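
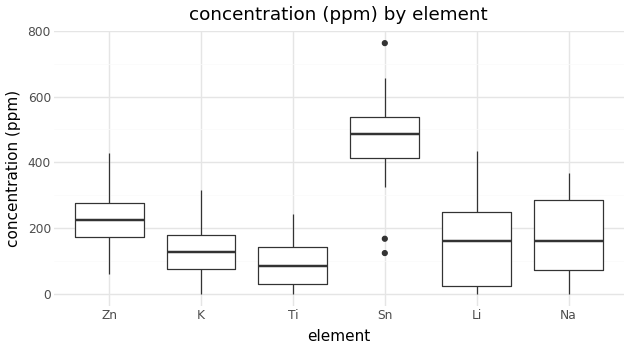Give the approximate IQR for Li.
Q3 ≈ 250, Q1 ≈ 50; IQR ≈ 200.

≈ 200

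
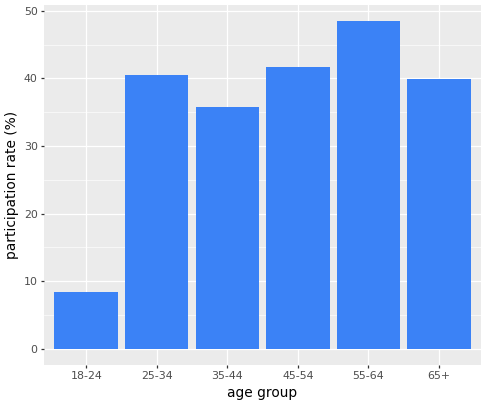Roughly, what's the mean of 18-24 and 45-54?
(10 + 40) / 2 ≈ 25.

≈ 25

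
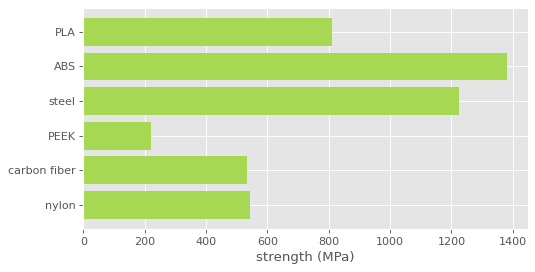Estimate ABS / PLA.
≈ 1.75×

ABS ≈ 1400, PLA ≈ 800; 1400/800 ≈ 1.75.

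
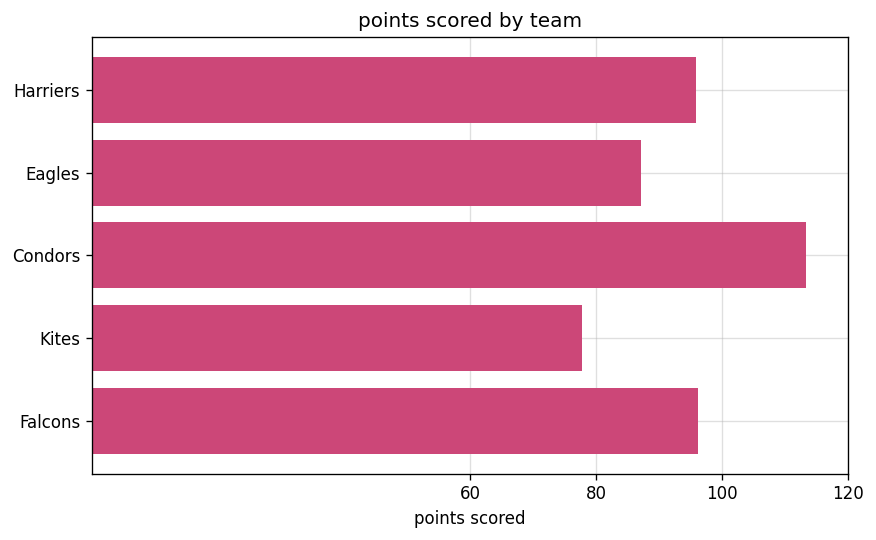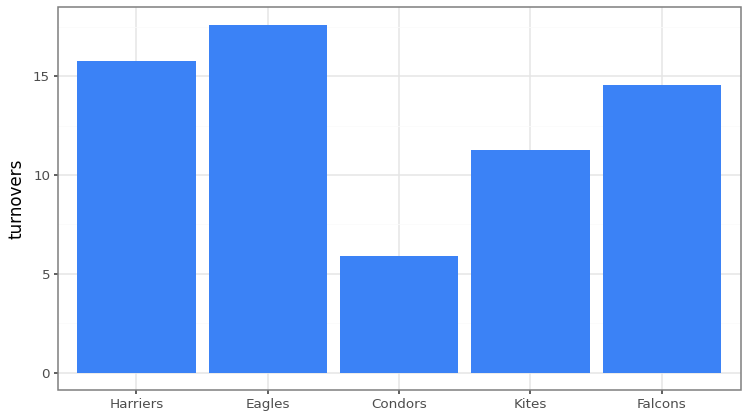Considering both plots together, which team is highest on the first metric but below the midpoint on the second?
Chart 2 median turnovers ≈ 14; below-median teams: Condors, Kites. Among those, Condors has the highest points scored (≈ 120).

Condors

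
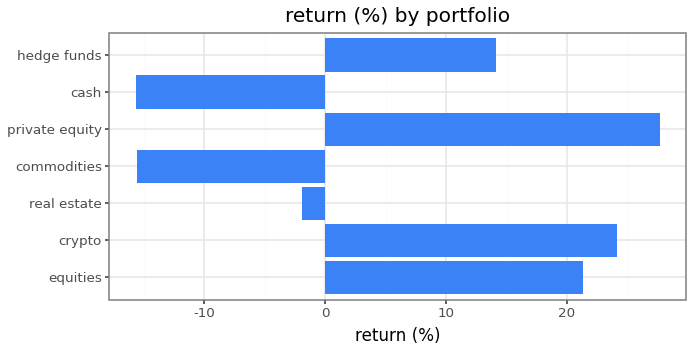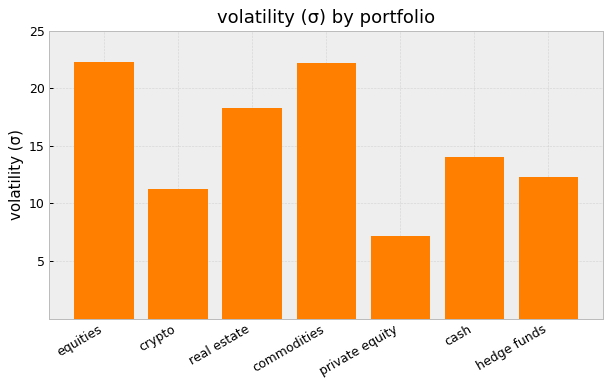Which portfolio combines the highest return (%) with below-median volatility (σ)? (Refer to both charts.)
Chart 2 median volatility (σ) ≈ 15; below-median portfolios: crypto, private equity, hedge funds. Among those, private equity has the highest return (%) (≈ 30).

private equity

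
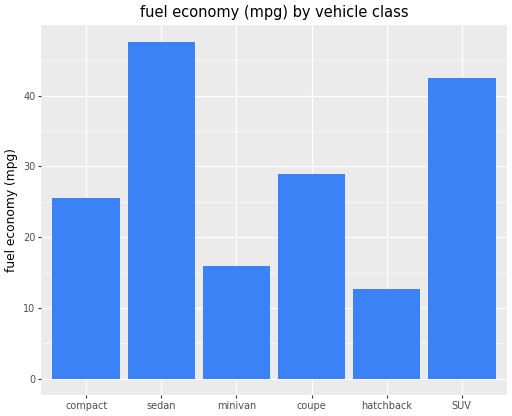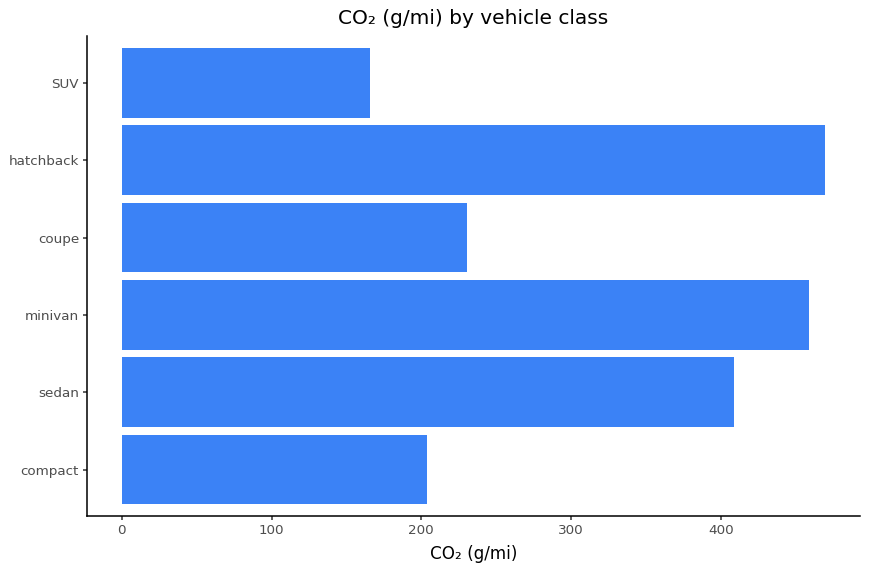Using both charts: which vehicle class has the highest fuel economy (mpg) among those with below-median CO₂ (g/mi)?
Chart 2 median CO₂ (g/mi) ≈ 300; below-median vehicle classes: compact, coupe, SUV. Among those, SUV has the highest fuel economy (mpg) (≈ 45).

SUV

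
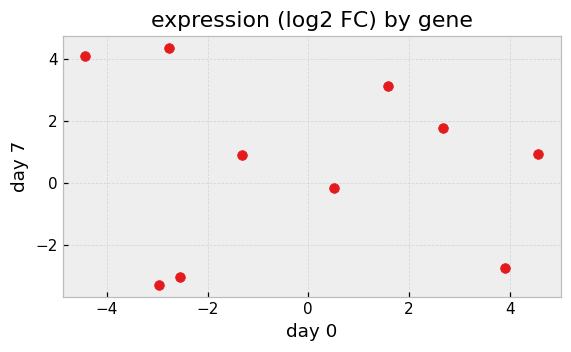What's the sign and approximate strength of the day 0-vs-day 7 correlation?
Points are roughly uncorrelated; weak (|r| ≈ 0.1).

no clear correlation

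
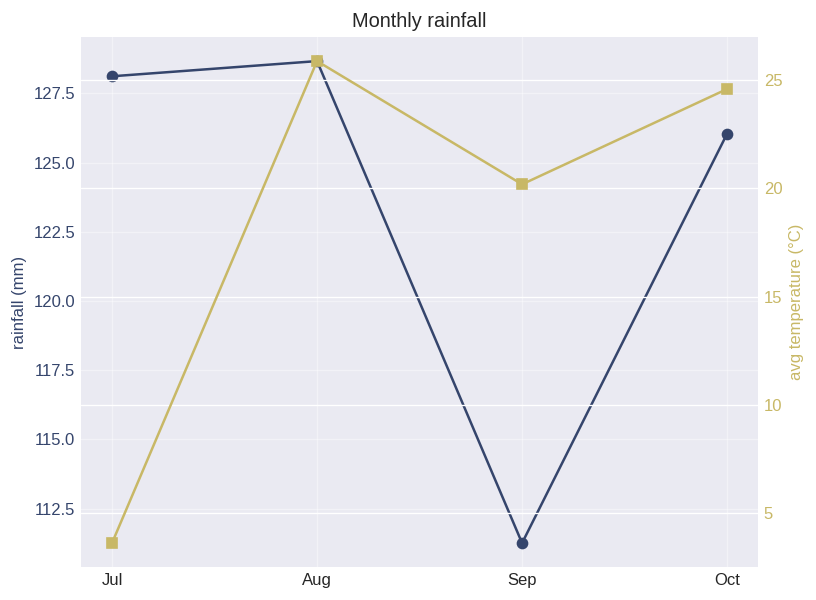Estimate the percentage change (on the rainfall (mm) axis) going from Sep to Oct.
Sep ≈ 112, Oct ≈ 126; (126 − 112) / 112 ≈ +12.5%.

≈ +12.5%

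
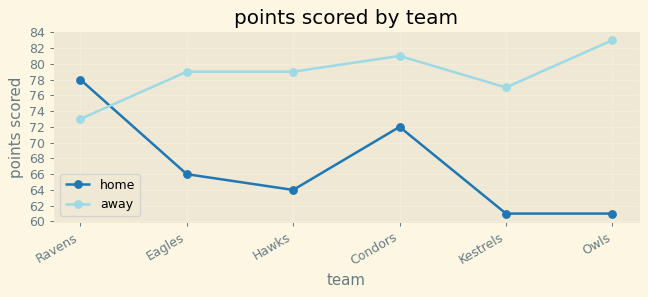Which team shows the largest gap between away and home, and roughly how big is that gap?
Owls, ≈ 24

Owls: away ≈ 84, home ≈ 60 → gap ≈ 24. Next-largest (Kestrels) is only ≈ 16.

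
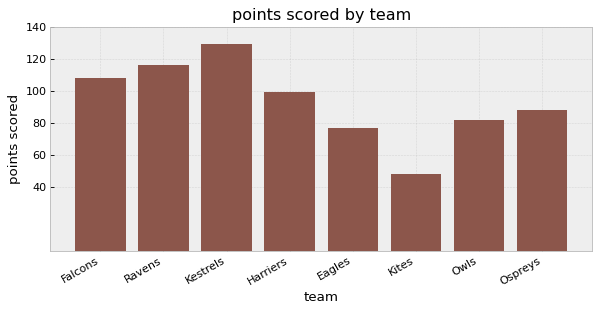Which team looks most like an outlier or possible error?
Kites

Kites ≈ 40; the rest sit between ≈ 80 and ≈ 120.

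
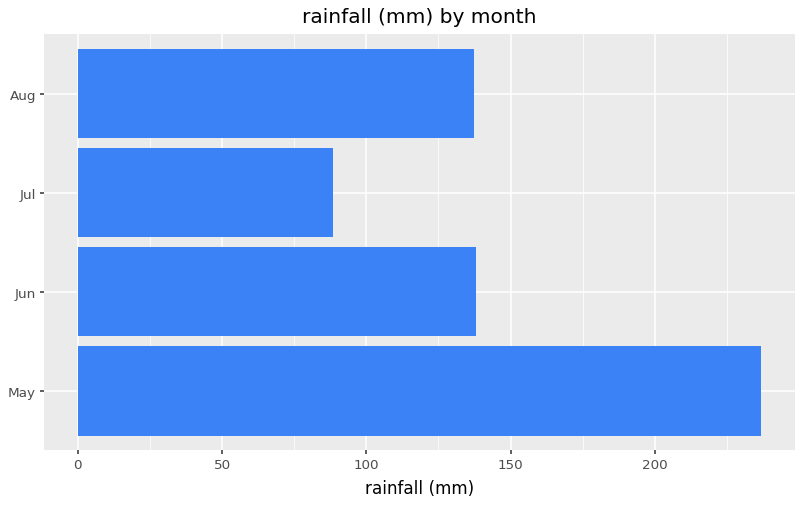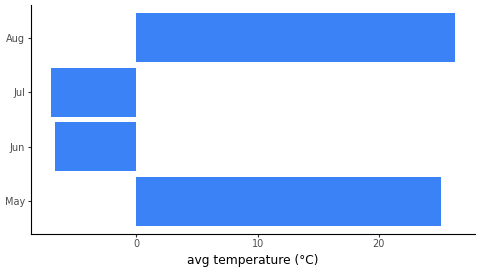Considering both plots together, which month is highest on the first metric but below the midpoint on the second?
Jun

Chart 2 median avg temperature (°C) ≈ 10; below-median months: Jun, Jul. Among those, Jun has the highest rainfall (mm) (≈ 150).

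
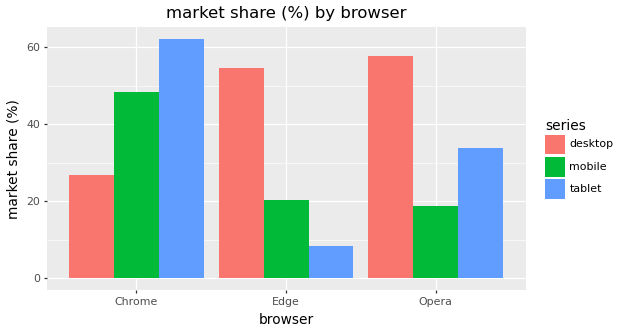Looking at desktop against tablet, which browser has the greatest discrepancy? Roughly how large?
Edge: desktop ≈ 50, tablet ≈ 10 → gap ≈ 40. Next-largest (Chrome) is only ≈ 30.

Edge, ≈ 40 %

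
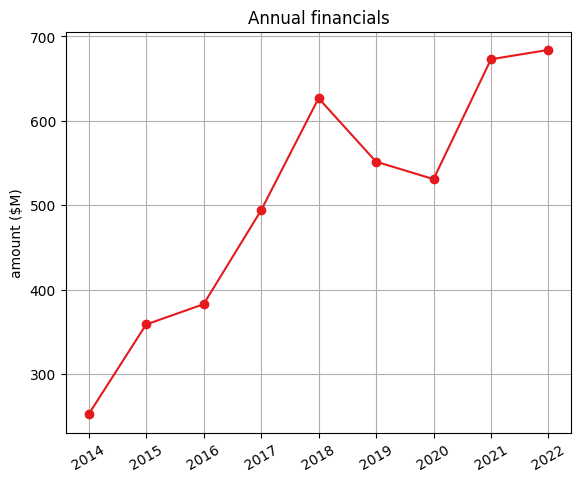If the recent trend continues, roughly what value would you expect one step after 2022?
Last three: 550, 650, 700 → slope ≈ 75/step → next ≈ 775.

≈ 775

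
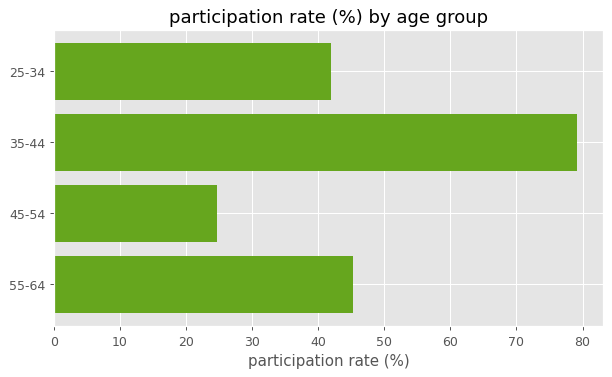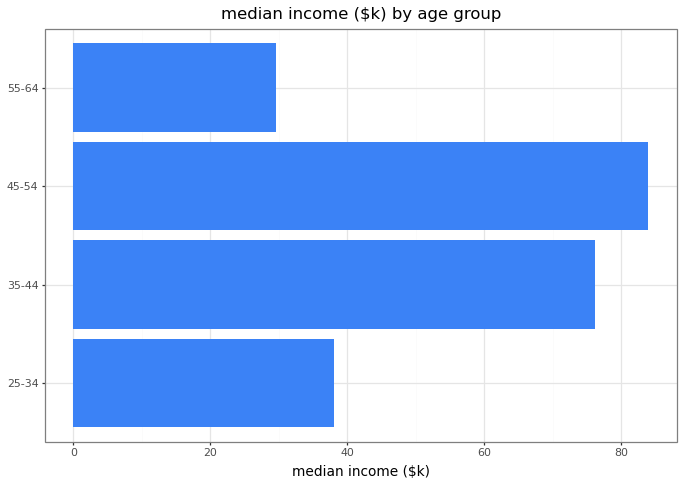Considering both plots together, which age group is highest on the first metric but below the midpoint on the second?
Chart 2 median median income ($k) ≈ 60; below-median age groups: 25-34, 55-64. Among those, 55-64 has the highest participation rate (%) (≈ 50).

55-64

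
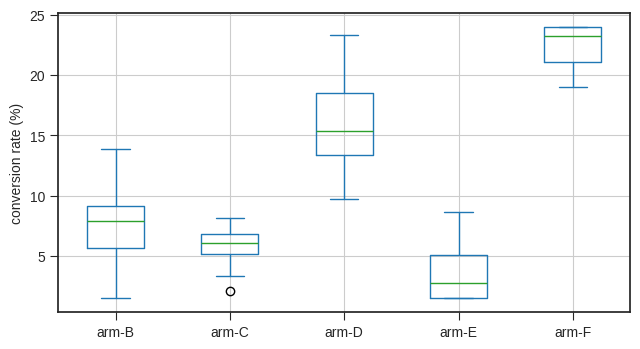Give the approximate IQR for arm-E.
Q3 ≈ 6, Q1 ≈ 2; IQR ≈ 4.

≈ 4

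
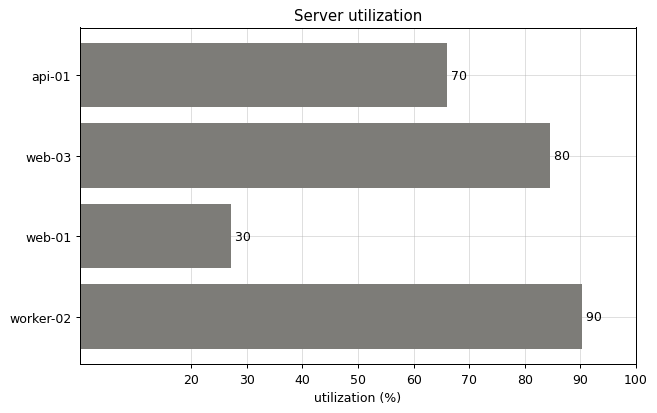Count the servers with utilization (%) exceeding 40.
3

Above 40: api-01, web-03, worker-02.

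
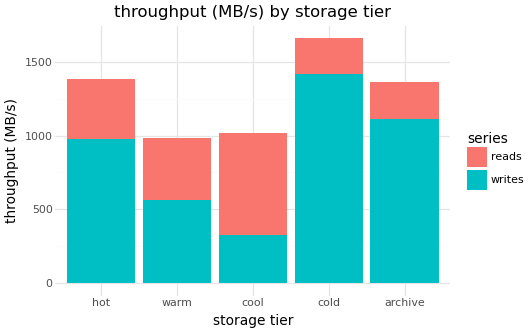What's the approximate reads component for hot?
reads top ≈ 1400, bottom ≈ 1000; segment ≈ 400.

≈ 400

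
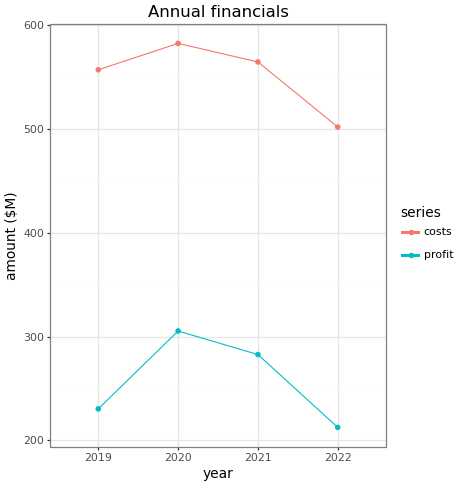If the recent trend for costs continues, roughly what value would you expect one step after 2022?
≈ 450

Last three: 600, 550, 500 → slope ≈ -50/step → next ≈ 450.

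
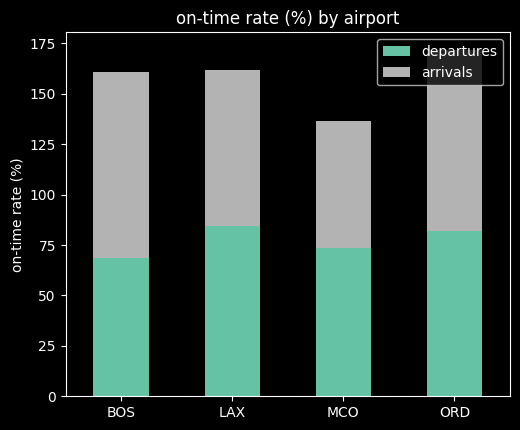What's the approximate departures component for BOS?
departures top ≈ 60, bottom ≈ 0; segment ≈ 60.

≈ 60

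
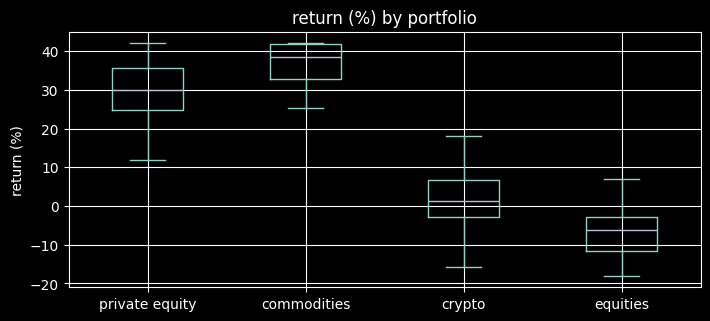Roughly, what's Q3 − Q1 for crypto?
≈ 10

Q3 ≈ 5, Q1 ≈ -5; IQR ≈ 10.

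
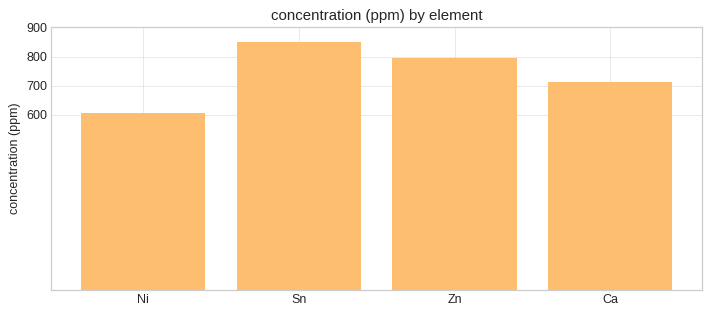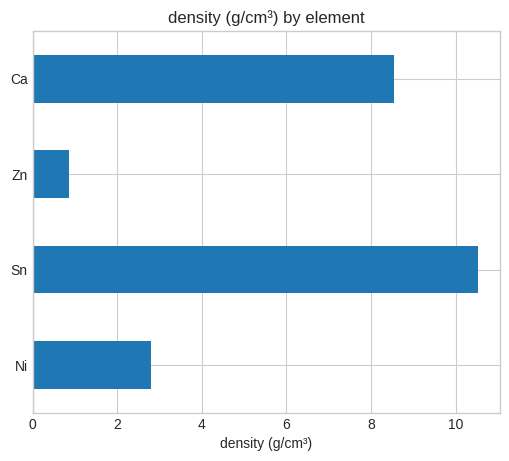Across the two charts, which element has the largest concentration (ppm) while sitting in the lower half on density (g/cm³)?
Zn

Chart 2 median density (g/cm³) ≈ 6; below-median elements: Ni, Zn. Among those, Zn has the highest concentration (ppm) (≈ 800).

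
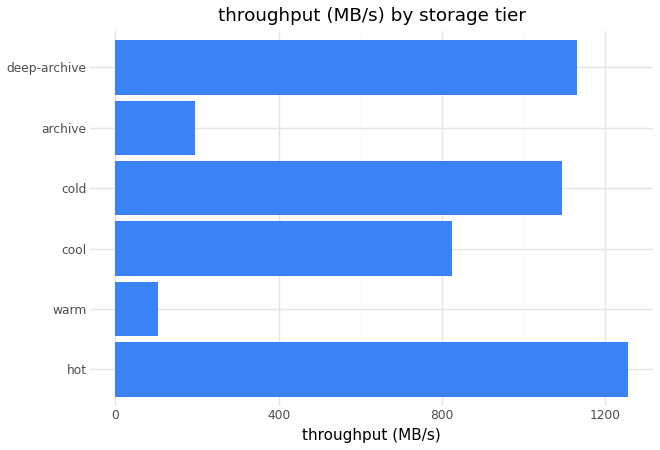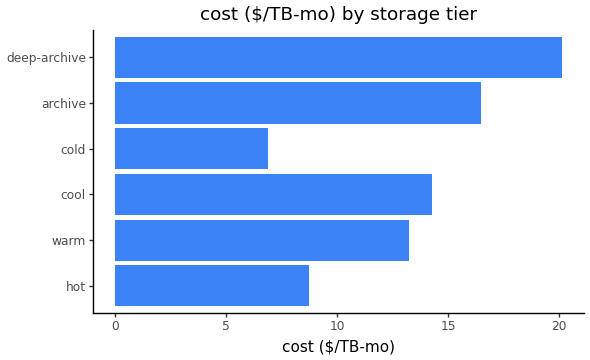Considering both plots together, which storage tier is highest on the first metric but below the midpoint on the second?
Chart 2 median cost ($/TB-mo) ≈ 14; below-median storage tiers: hot, warm, cold. Among those, hot has the highest throughput (MB/s) (≈ 1200).

hot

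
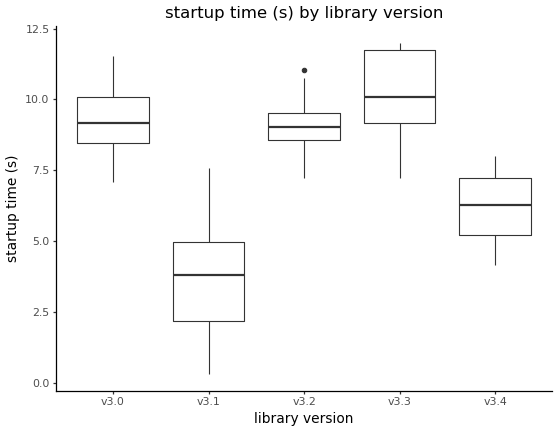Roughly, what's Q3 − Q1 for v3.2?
≈ 1

Q3 ≈ 10, Q1 ≈ 9; IQR ≈ 1.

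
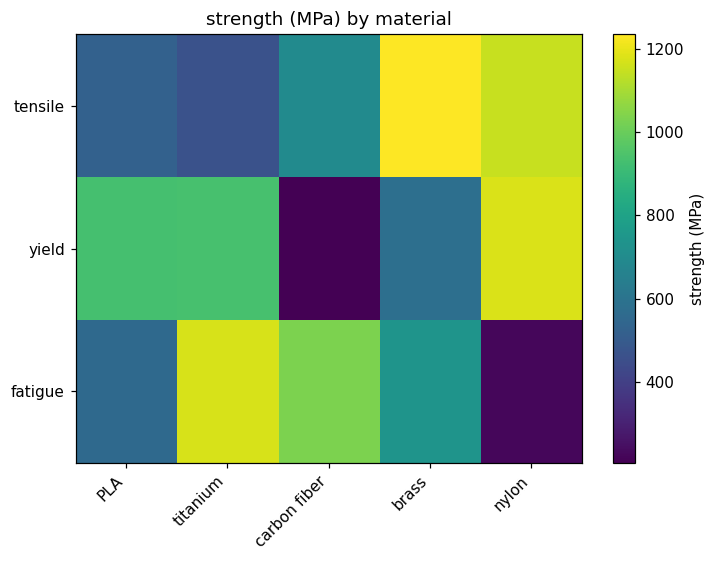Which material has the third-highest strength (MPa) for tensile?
carbon fiber

Top 4 for tensile: brass ≈ 1200, nylon ≈ 1100, carbon fiber ≈ 700, PLA ≈ 500.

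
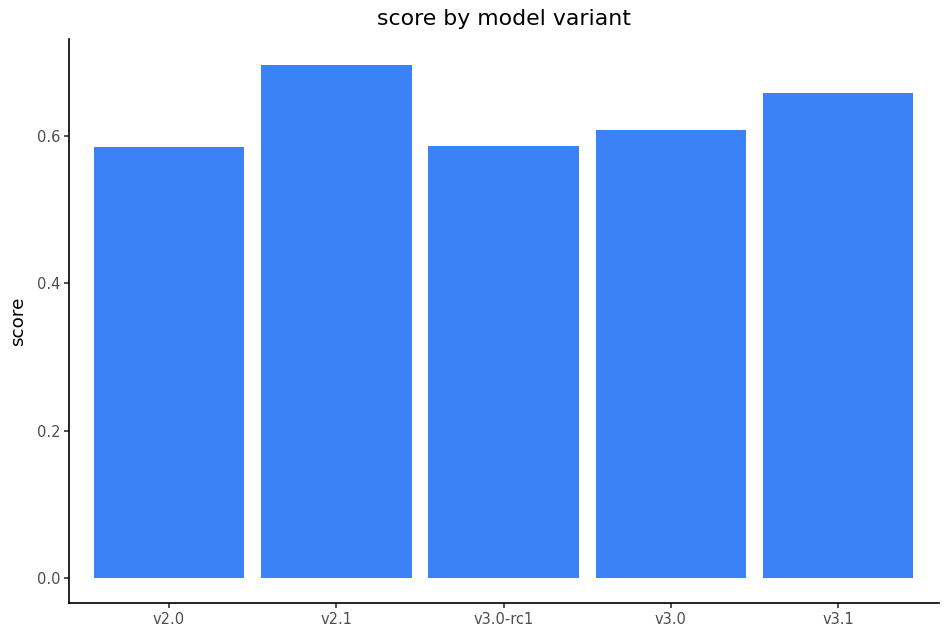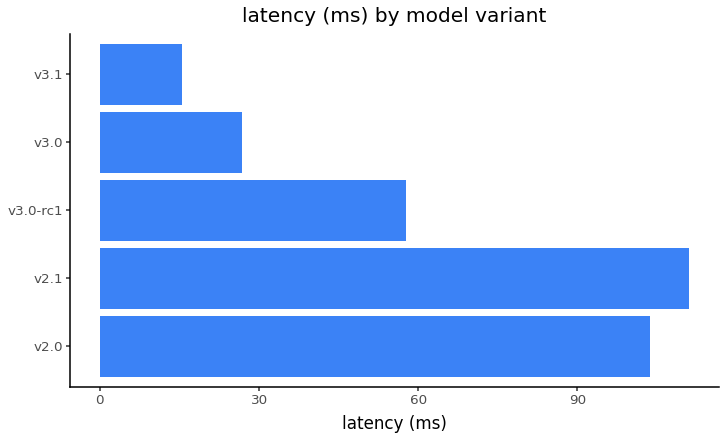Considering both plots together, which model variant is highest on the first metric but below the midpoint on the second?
Chart 2 median latency (ms) ≈ 60; below-median model variants: v3.0, v3.1. Among those, v3.1 has the highest score (≈ 0.7).

v3.1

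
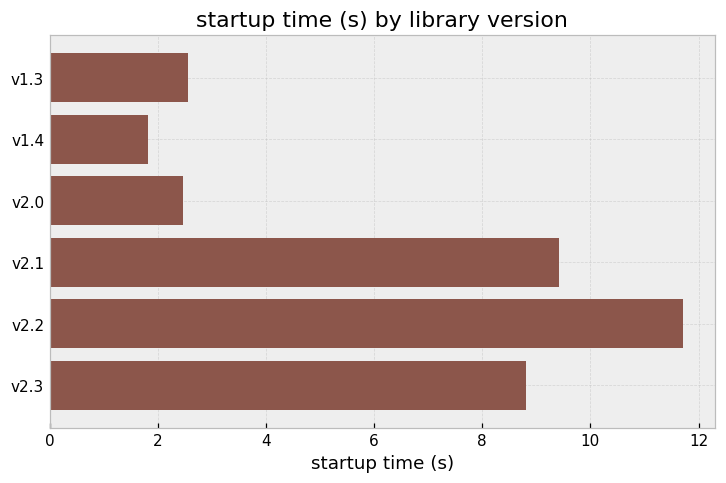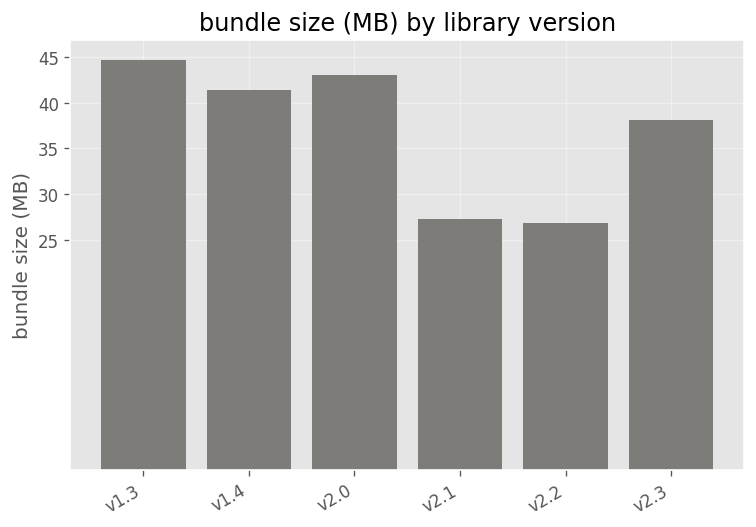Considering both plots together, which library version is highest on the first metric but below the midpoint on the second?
Chart 2 median bundle size (MB) ≈ 40; below-median library versions: v2.1, v2.2, v2.3. Among those, v2.2 has the highest startup time (s) (≈ 12).

v2.2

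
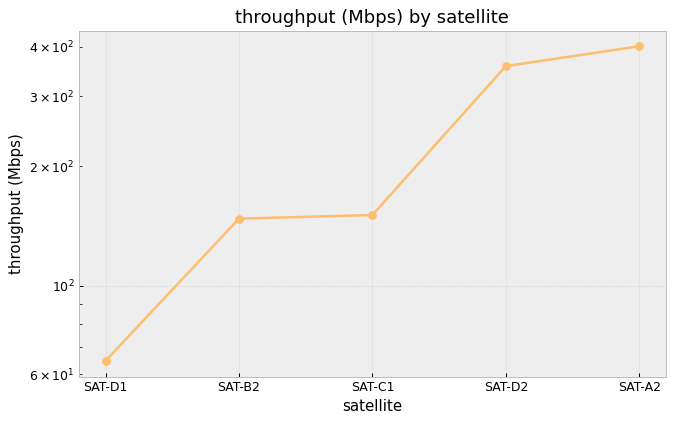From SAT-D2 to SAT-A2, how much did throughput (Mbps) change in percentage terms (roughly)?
SAT-D2 ≈ 350, SAT-A2 ≈ 400; (400 − 350) / 350 ≈ +14.3%.

≈ +14.3%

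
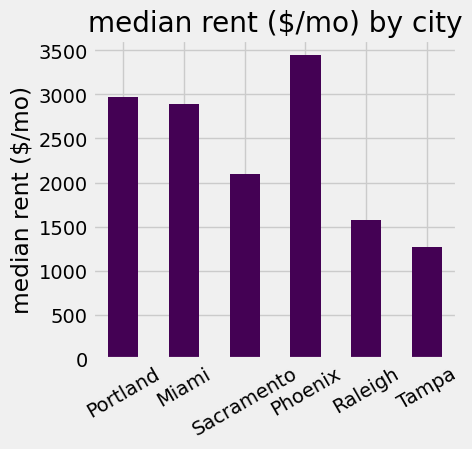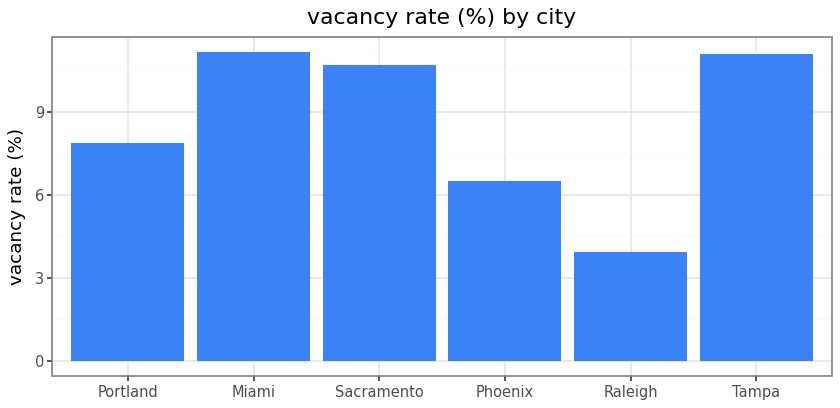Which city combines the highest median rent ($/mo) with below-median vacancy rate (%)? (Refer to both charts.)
Chart 2 median vacancy rate (%) ≈ 10; below-median cities: Portland, Phoenix, Raleigh. Among those, Phoenix has the highest median rent ($/mo) (≈ 3500).

Phoenix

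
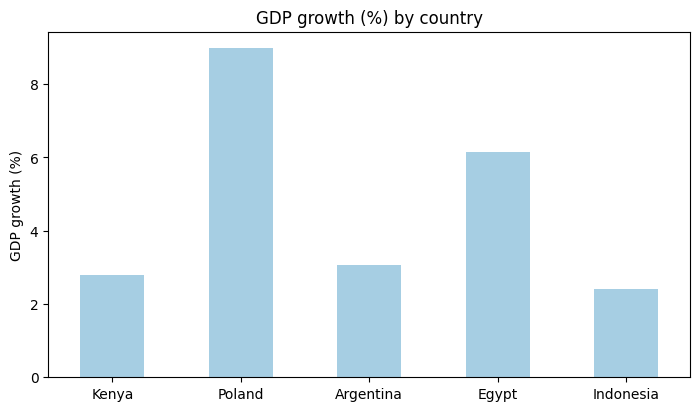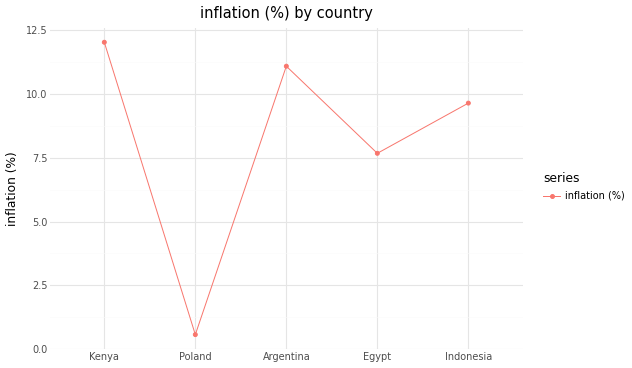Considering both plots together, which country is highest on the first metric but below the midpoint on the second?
Poland

Chart 2 median inflation (%) ≈ 10; below-median countries: Poland, Egypt. Among those, Poland has the highest GDP growth (%) (≈ 9).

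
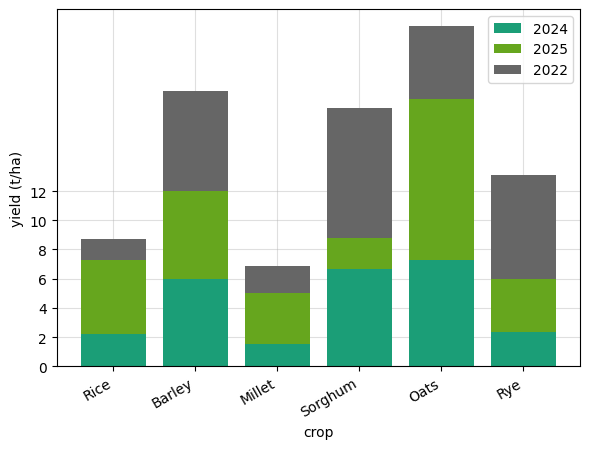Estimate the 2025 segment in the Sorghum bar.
2025 top ≈ 8, bottom ≈ 6; segment ≈ 2.

≈ 2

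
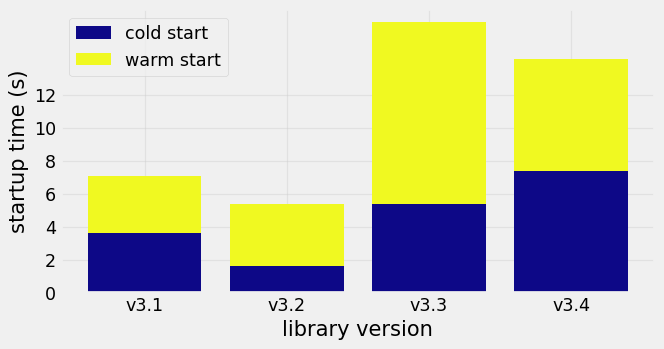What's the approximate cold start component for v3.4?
≈ 8

cold start top ≈ 8, bottom ≈ 0; segment ≈ 8.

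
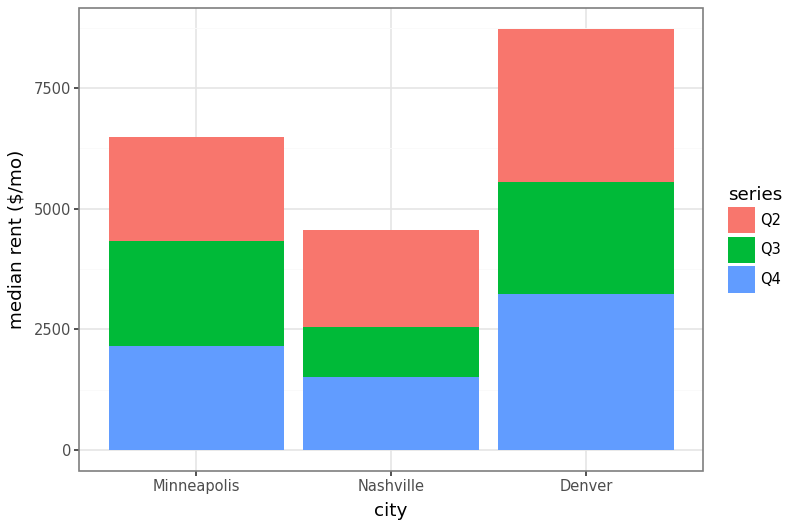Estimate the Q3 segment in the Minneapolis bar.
≈ 2000

Q3 top ≈ 4000, bottom ≈ 2000; segment ≈ 2000.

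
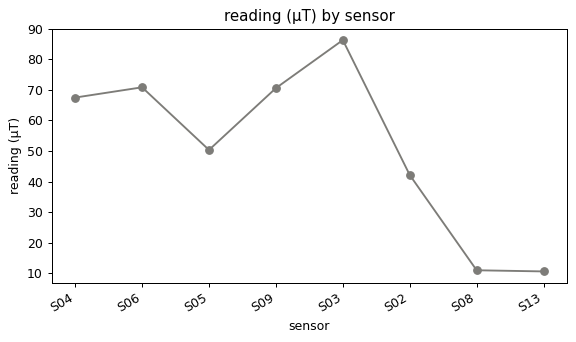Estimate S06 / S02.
≈ 1.75×

S06 ≈ 70, S02 ≈ 40; 70/40 ≈ 1.75.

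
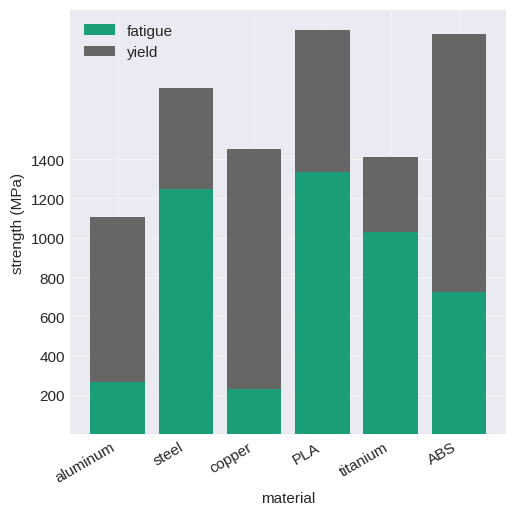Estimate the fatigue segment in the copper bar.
fatigue top ≈ 200, bottom ≈ 0; segment ≈ 200.

≈ 200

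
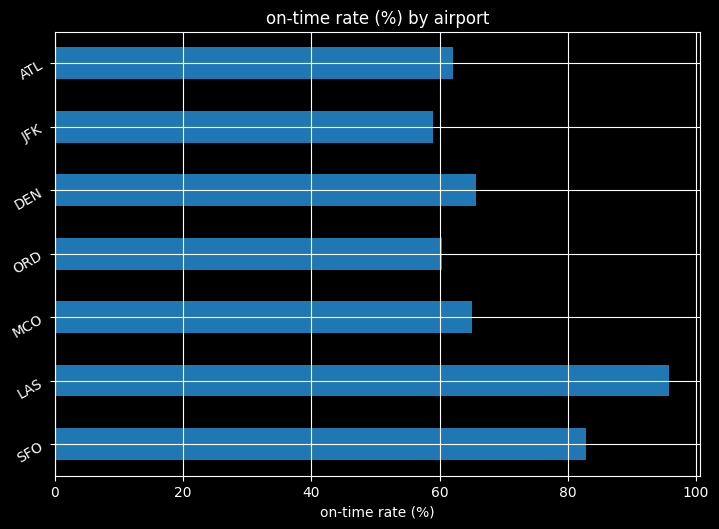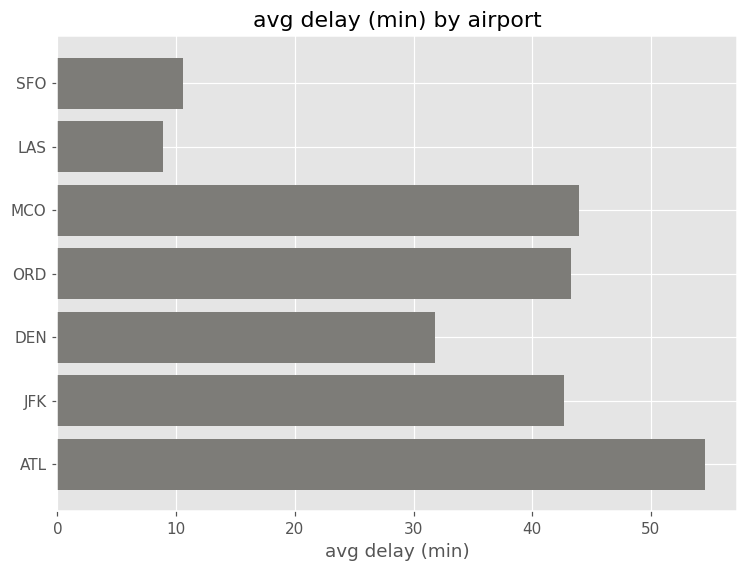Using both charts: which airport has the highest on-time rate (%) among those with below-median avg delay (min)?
Chart 2 median avg delay (min) ≈ 45; below-median airports: SFO, LAS, DEN. Among those, LAS has the highest on-time rate (%) (≈ 100).

LAS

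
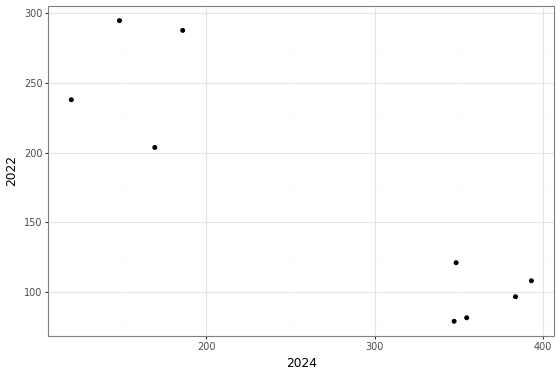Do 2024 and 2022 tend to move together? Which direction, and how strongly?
Points are negatively correlated; strong (|r| ≈ 0.9).

negative, strong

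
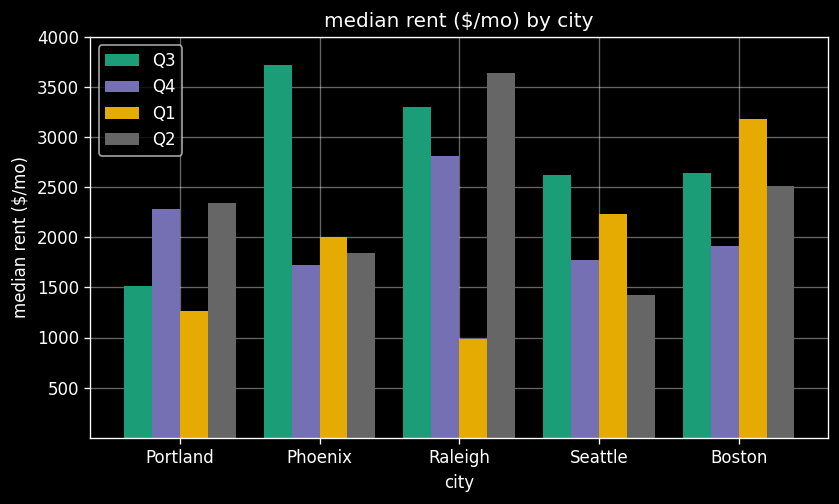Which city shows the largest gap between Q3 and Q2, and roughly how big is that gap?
Phoenix: Q3 ≈ 3500, Q2 ≈ 2000 → gap ≈ 1500. Next-largest (Seattle) is only ≈ 1000.

Phoenix, ≈ 1500 $/mo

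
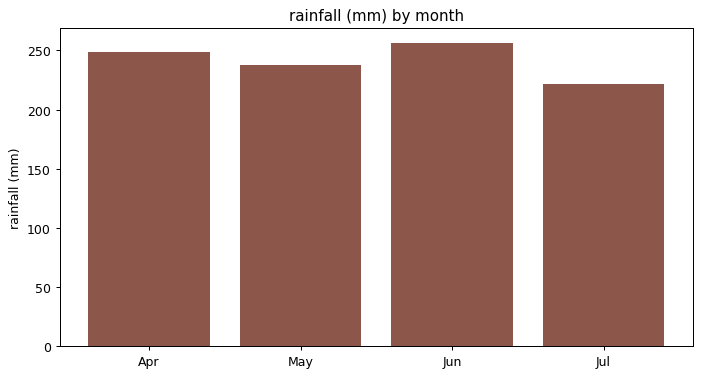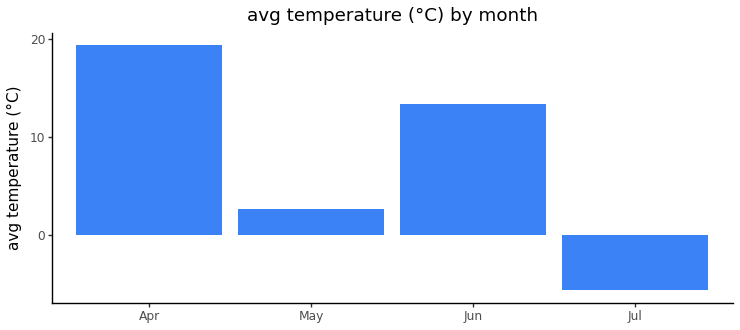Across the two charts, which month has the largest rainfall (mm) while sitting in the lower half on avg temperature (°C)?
Chart 2 median avg temperature (°C) ≈ 8; below-median months: May, Jul. Among those, May has the highest rainfall (mm) (≈ 250).

May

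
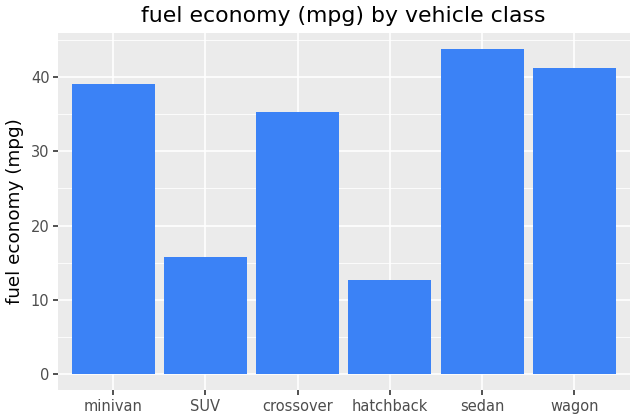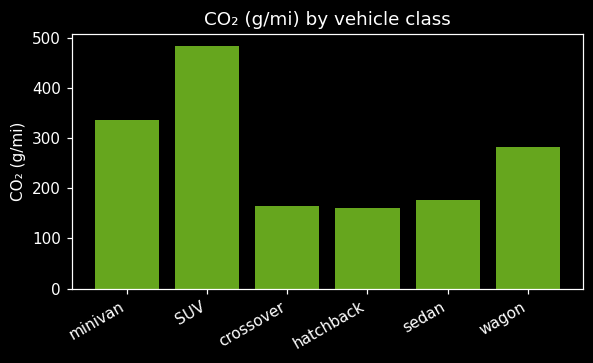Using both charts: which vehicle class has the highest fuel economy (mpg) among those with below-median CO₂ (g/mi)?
sedan

Chart 2 median CO₂ (g/mi) ≈ 250; below-median vehicle classes: crossover, hatchback, sedan. Among those, sedan has the highest fuel economy (mpg) (≈ 45).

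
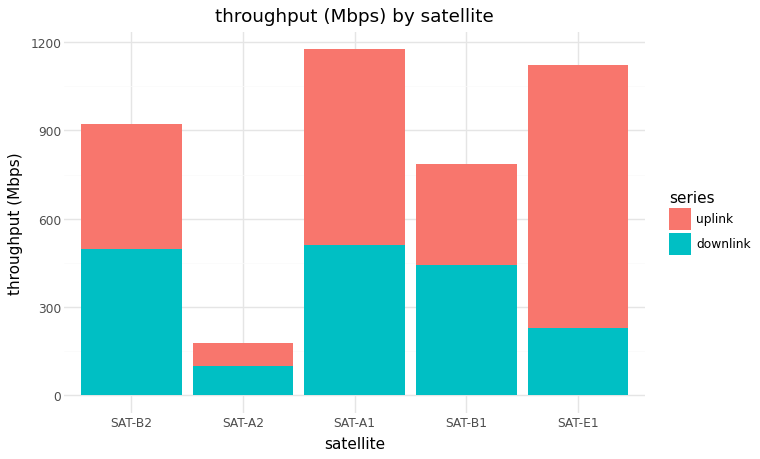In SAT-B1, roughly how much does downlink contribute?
≈ 400

downlink top ≈ 400, bottom ≈ 0; segment ≈ 400.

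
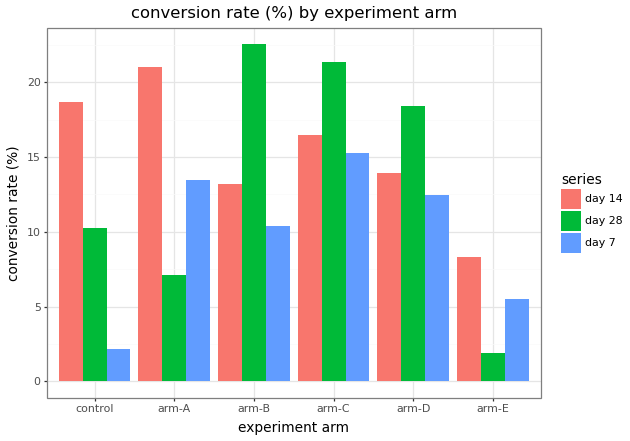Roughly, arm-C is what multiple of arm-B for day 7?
arm-C ≈ 16, arm-B ≈ 10; 16/10 ≈ 1.6.

≈ 1.6×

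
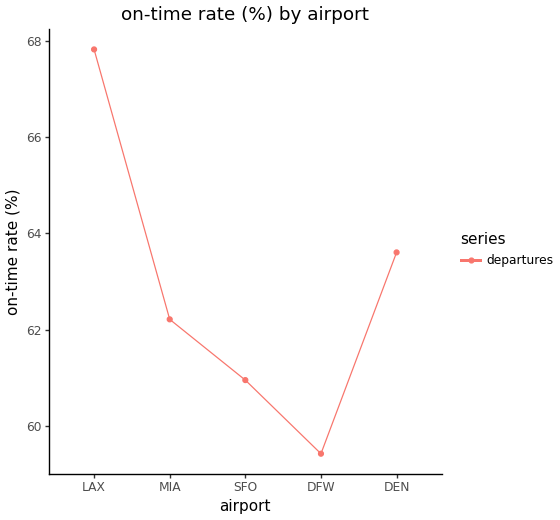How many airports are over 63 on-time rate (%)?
Above 63: LAX, DEN.

2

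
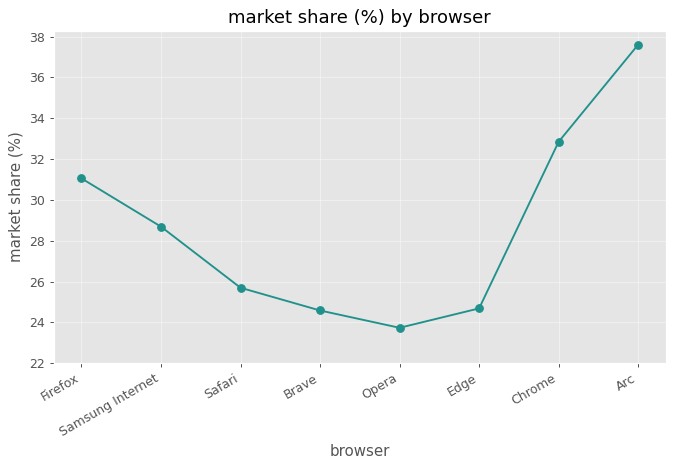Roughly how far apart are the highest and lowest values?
≈ 14

Max Arc ≈ 38, min Opera ≈ 24; range ≈ 14.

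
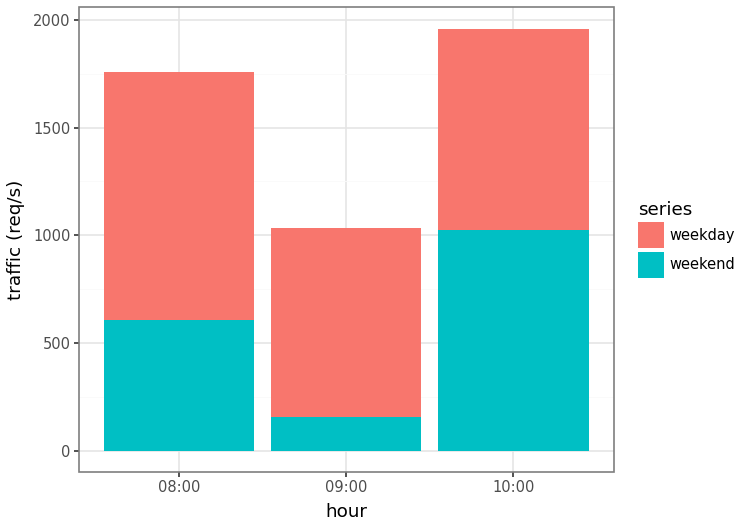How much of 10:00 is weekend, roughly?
weekend top ≈ 1000, bottom ≈ 0; segment ≈ 1000.

≈ 1000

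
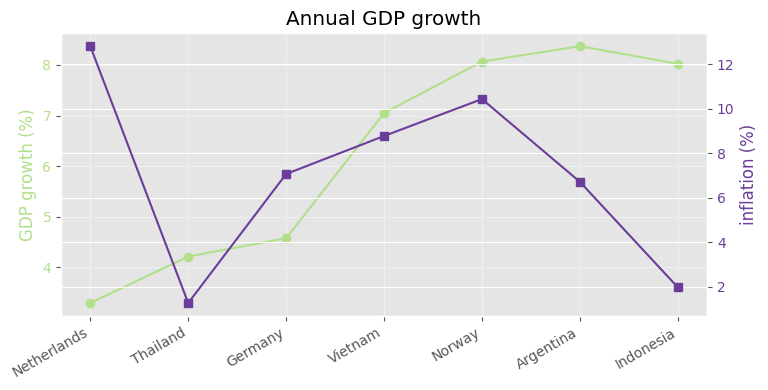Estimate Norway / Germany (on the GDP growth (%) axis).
≈ 1.78×

Norway ≈ 8.0, Germany ≈ 4.5; 8.0/4.5 ≈ 1.78.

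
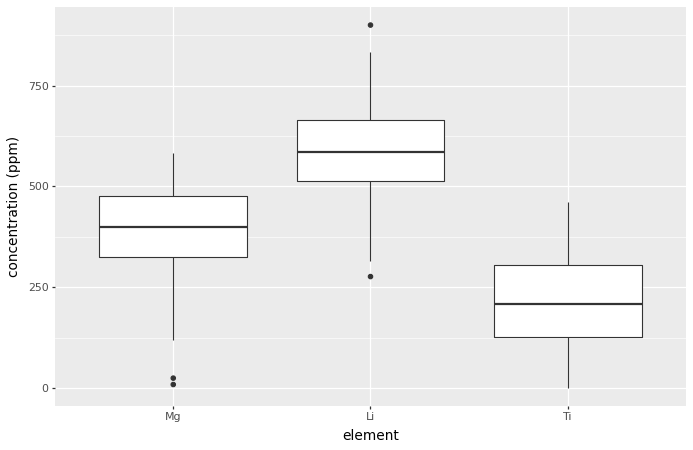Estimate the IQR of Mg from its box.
Q3 ≈ 500, Q1 ≈ 350; IQR ≈ 150.

≈ 150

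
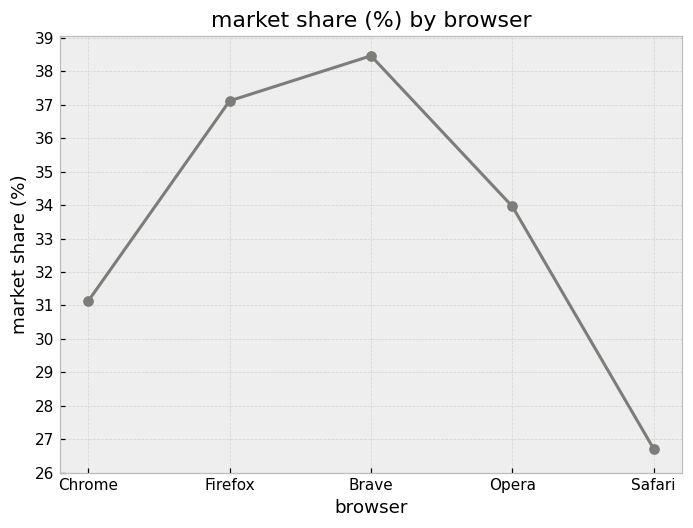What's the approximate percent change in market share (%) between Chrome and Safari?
≈ -12.9%

Chrome ≈ 31, Safari ≈ 27; (27 − 31) / 31 ≈ -12.9%.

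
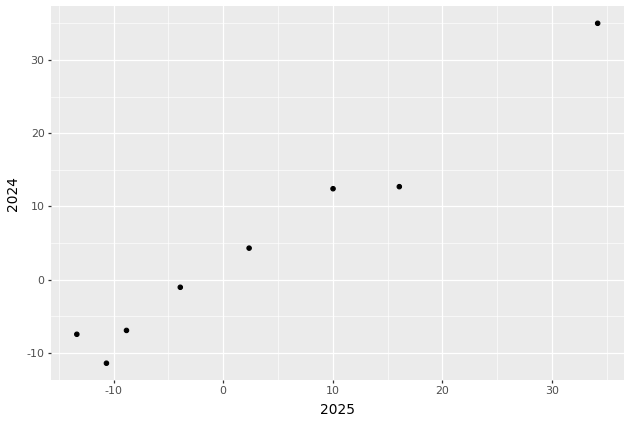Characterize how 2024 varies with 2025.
Points are positively correlated; strong (|r| ≈ 1.0).

positive, strong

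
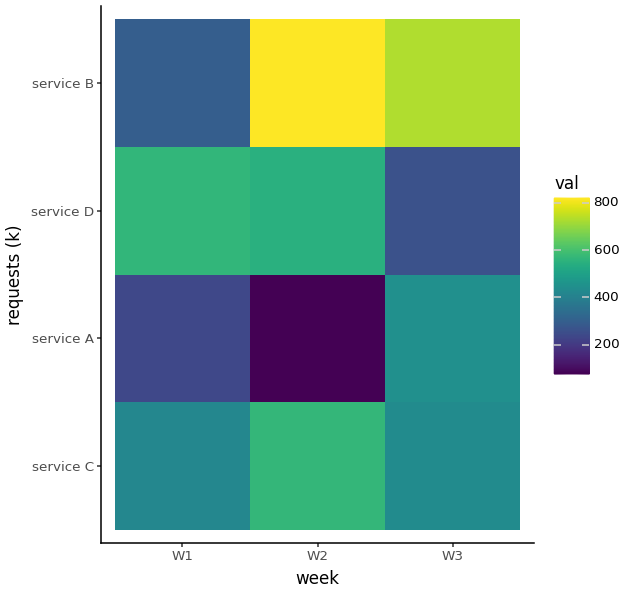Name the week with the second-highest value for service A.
W1

Top 3 for service A: W3 ≈ 400, W1 ≈ 200, W2 ≈ 100.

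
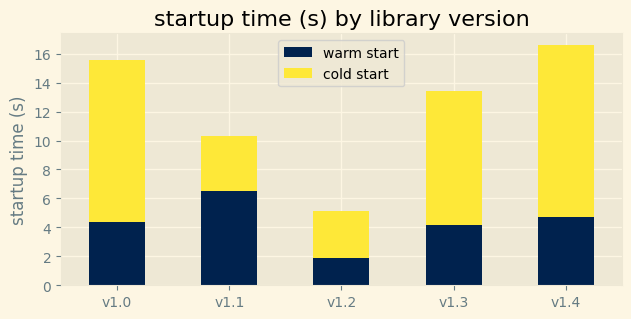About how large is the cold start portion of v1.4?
cold start top ≈ 16, bottom ≈ 4; segment ≈ 12.

≈ 12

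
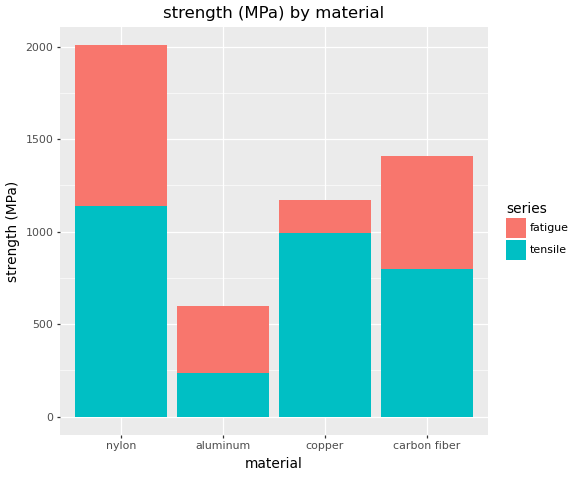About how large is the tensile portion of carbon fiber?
tensile top ≈ 800, bottom ≈ 0; segment ≈ 800.

≈ 800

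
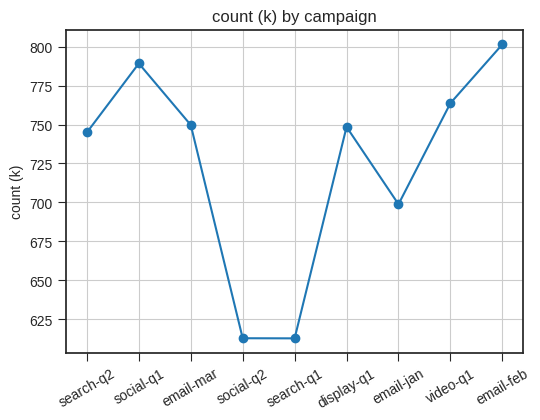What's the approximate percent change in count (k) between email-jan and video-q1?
≈ +8.6%

email-jan ≈ 700, video-q1 ≈ 760; (760 − 700) / 700 ≈ +8.6%.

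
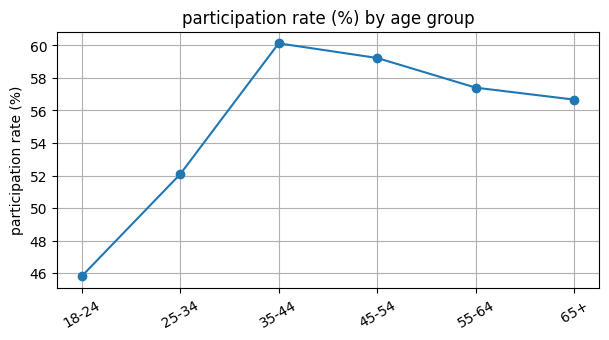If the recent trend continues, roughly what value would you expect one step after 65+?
Last three: 60, 58, 56 → slope ≈ -2/step → next ≈ 54.

≈ 54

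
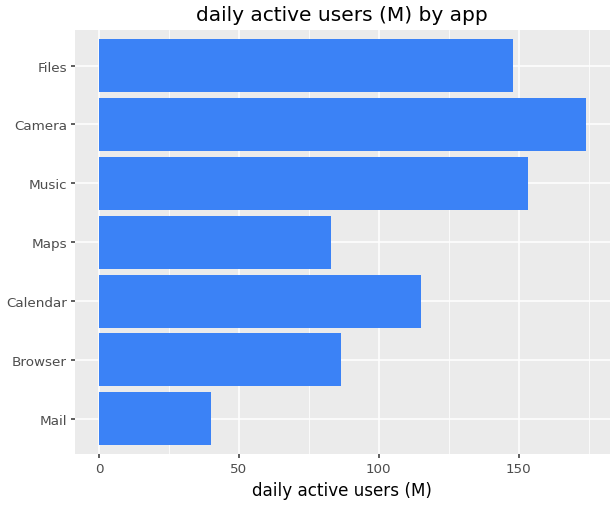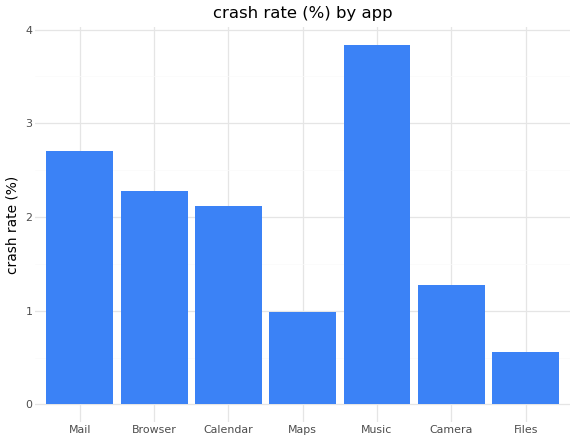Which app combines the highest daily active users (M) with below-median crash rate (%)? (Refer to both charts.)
Camera

Chart 2 median crash rate (%) ≈ 2; below-median apps: Maps, Camera, Files. Among those, Camera has the highest daily active users (M) (≈ 180).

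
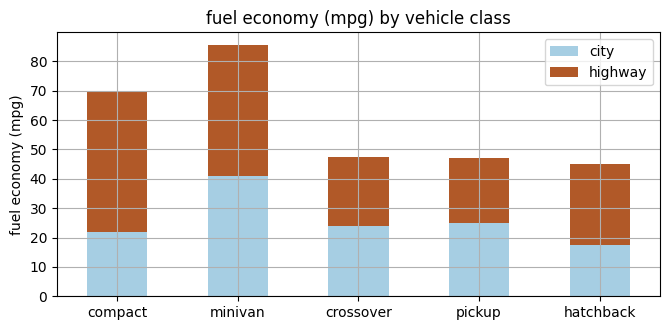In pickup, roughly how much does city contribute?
city top ≈ 20, bottom ≈ 0; segment ≈ 20.

≈ 20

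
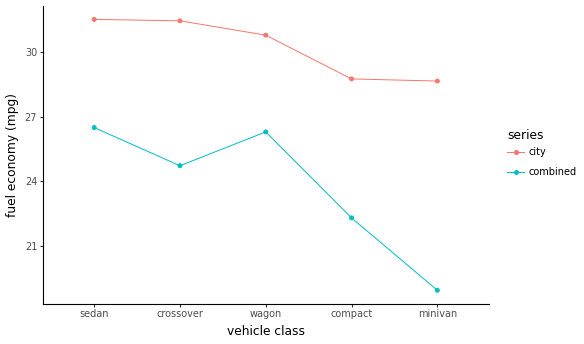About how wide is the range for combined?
≈ 8

Max sedan ≈ 26, min minivan ≈ 18; range ≈ 8.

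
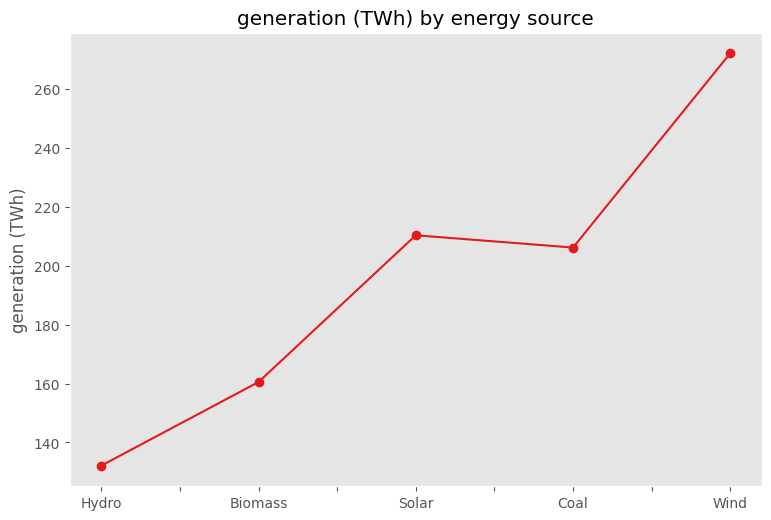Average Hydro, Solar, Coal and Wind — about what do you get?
≈ 210

(140 + 220 + 200 + 280) / 4 ≈ 210.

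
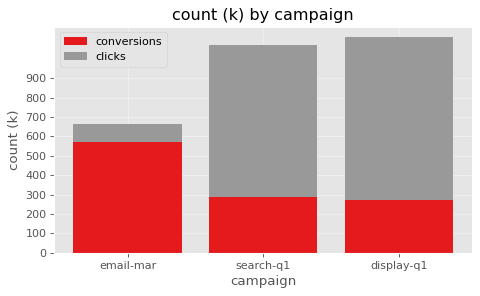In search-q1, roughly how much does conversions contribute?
conversions top ≈ 300, bottom ≈ 0; segment ≈ 300.

≈ 300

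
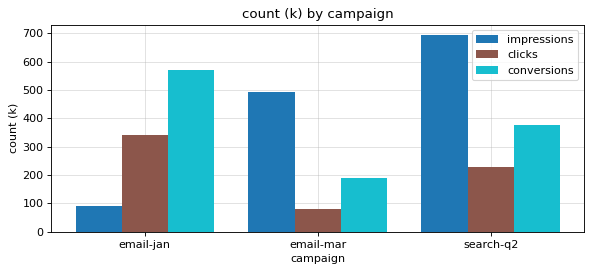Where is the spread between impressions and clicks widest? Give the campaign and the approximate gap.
search-q2: impressions ≈ 700, clicks ≈ 200 → gap ≈ 500. Next-largest (email-mar) is only ≈ 400.

search-q2, ≈ 500 k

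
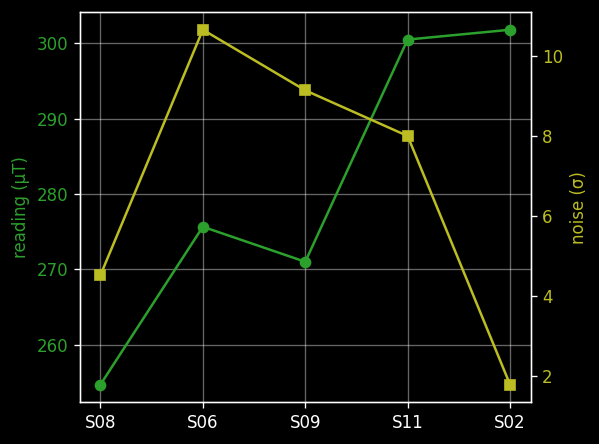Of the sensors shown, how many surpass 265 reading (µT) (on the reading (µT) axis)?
4

Above 265: S06, S09, S11, S02.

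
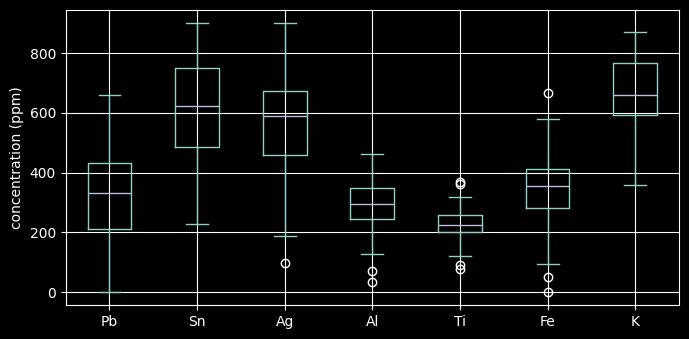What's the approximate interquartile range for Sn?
≈ 250

Q3 ≈ 750, Q1 ≈ 500; IQR ≈ 250.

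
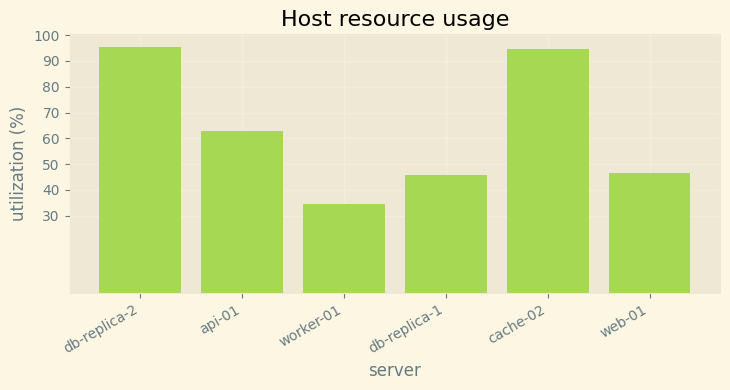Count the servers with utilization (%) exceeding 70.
Above 70: db-replica-2, cache-02.

2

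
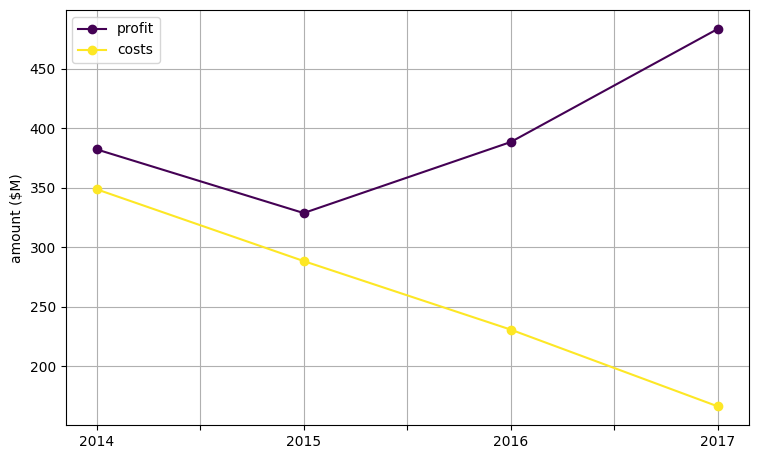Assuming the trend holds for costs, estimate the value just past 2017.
Last three: 300, 250, 150 → slope ≈ -75/step → next ≈ 75.

≈ 75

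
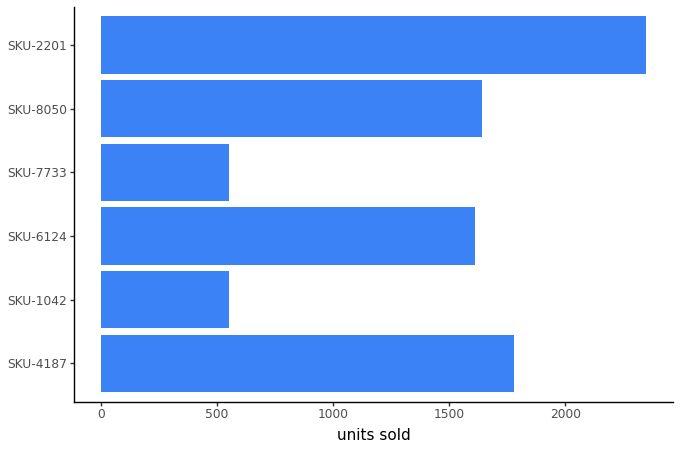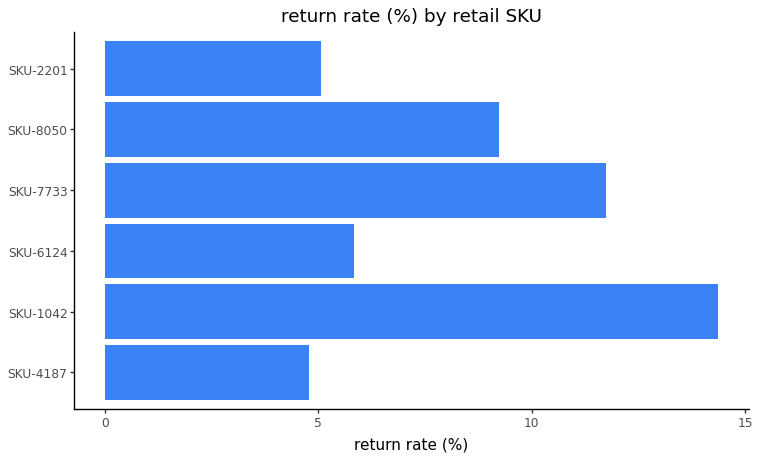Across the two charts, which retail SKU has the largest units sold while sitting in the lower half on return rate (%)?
Chart 2 median return rate (%) ≈ 8; below-median retail SKUs: SKU-4187, SKU-6124, SKU-2201. Among those, SKU-2201 has the highest units sold (≈ 2500).

SKU-2201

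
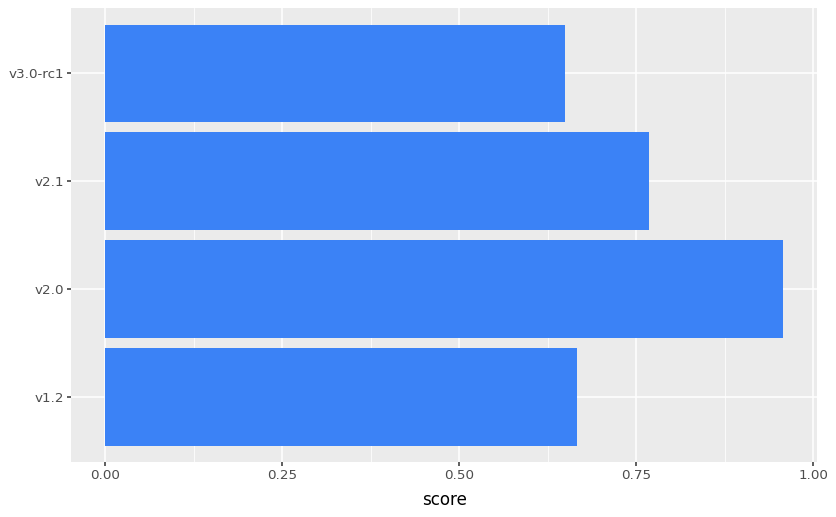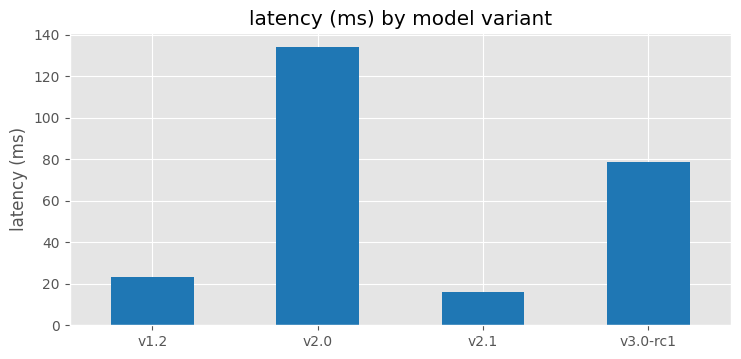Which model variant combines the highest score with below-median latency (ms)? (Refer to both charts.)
Chart 2 median latency (ms) ≈ 60; below-median model variants: v1.2, v2.1. Among those, v2.1 has the highest score (≈ 0.8).

v2.1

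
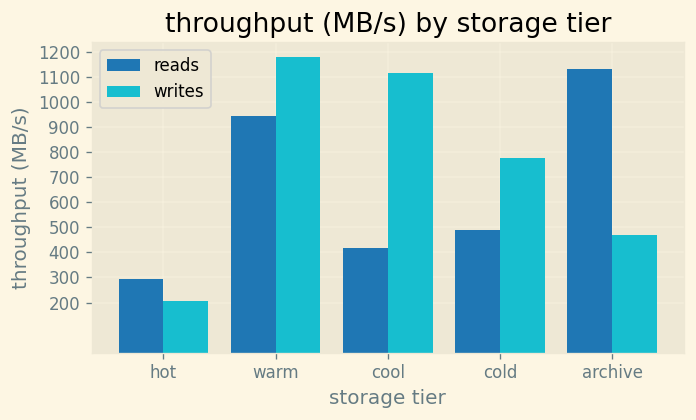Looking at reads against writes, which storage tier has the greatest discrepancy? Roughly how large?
cool: reads ≈ 400, writes ≈ 1100 → gap ≈ 700. Next-largest (archive) is only ≈ 600.

cool, ≈ 700 MB/s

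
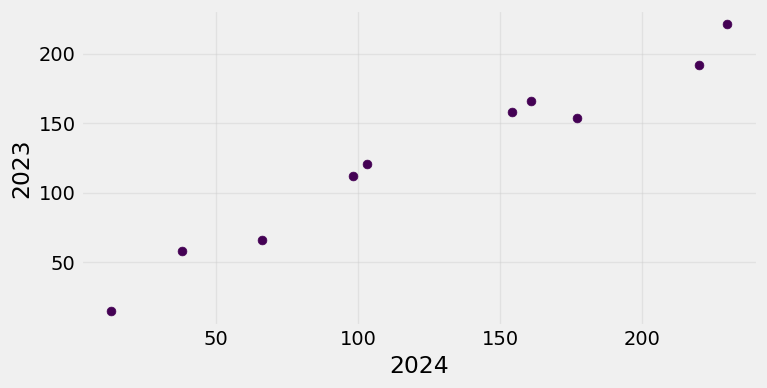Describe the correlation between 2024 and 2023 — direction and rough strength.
positive, strong

Points are positively correlated; strong (|r| ≈ 1.0).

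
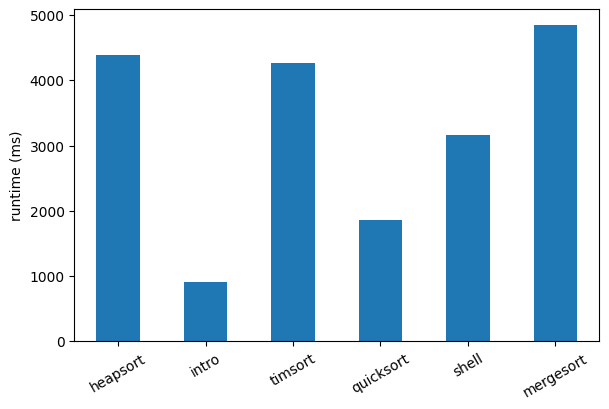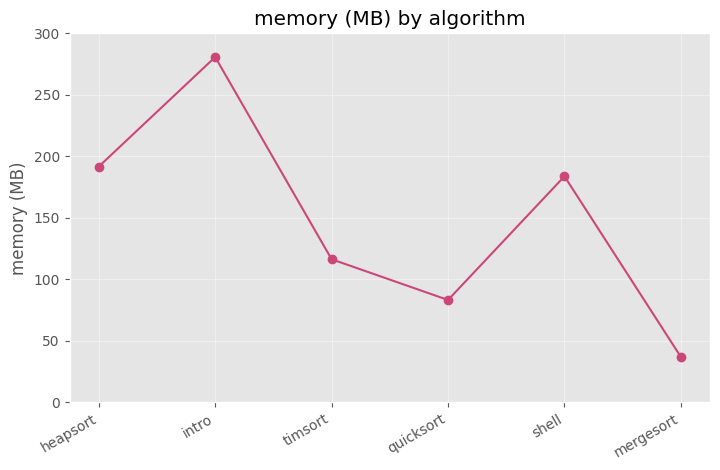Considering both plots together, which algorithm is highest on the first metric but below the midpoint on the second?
mergesort

Chart 2 median memory (MB) ≈ 150; below-median algorithms: timsort, quicksort, mergesort. Among those, mergesort has the highest runtime (ms) (≈ 5000).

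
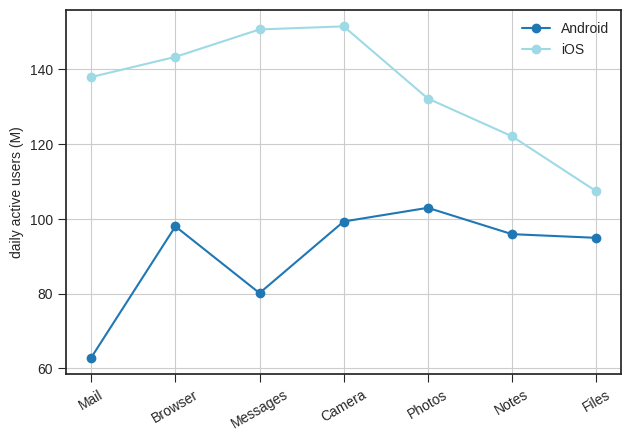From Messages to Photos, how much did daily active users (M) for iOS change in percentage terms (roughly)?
Messages ≈ 150, Photos ≈ 130; (130 − 150) / 150 ≈ -13.3%.

≈ -13.3%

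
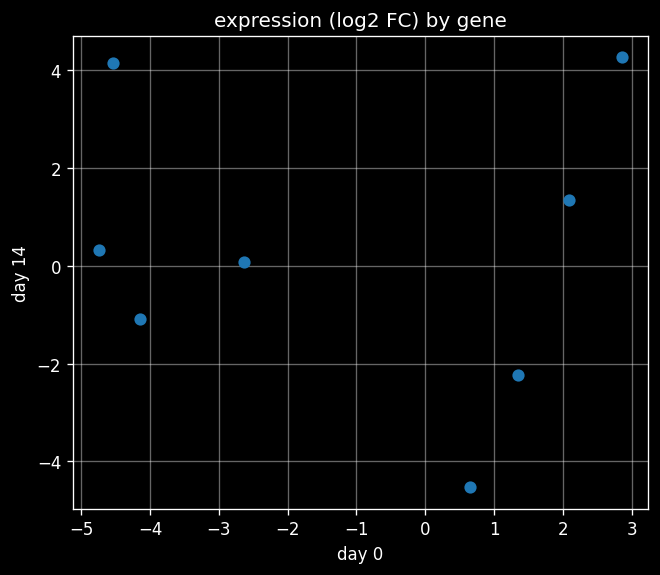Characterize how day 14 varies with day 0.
no clear correlation

Points are roughly uncorrelated; weak (|r| ≈ 0.1).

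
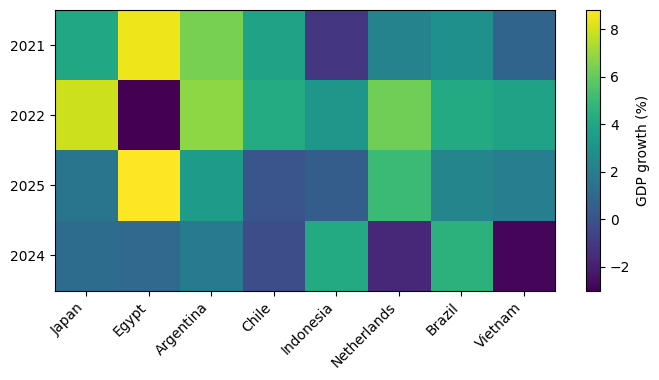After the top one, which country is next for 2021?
Argentina

Top 3 for 2021: Egypt ≈ 9, Argentina ≈ 6, Japan ≈ 4.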